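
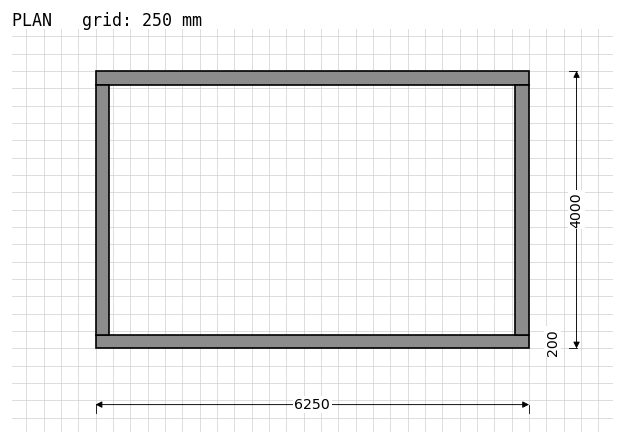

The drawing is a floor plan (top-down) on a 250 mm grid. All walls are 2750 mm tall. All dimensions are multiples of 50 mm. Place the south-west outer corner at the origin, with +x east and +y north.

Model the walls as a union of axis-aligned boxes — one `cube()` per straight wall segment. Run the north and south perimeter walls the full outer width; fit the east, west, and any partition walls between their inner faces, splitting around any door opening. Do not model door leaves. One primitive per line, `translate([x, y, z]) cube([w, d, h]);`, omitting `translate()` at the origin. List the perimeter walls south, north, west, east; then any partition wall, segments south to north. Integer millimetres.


cube([6250, 200, 2750]);
translate([0, 3800, 0]) cube([6250, 200, 2750]);
translate([0, 200, 0]) cube([200, 3600, 2750]);
translate([6050, 200, 0]) cube([200, 3600, 2750]);


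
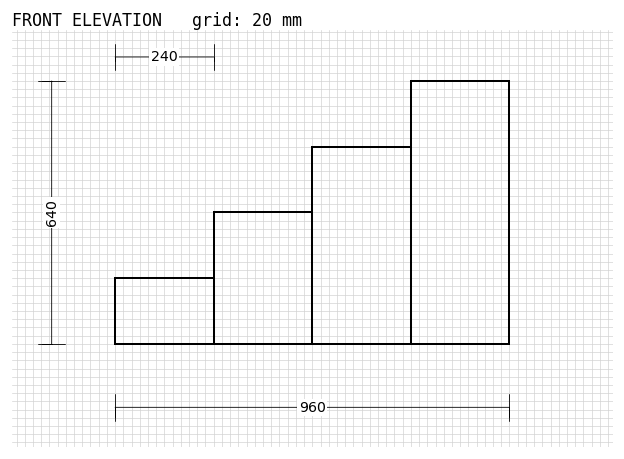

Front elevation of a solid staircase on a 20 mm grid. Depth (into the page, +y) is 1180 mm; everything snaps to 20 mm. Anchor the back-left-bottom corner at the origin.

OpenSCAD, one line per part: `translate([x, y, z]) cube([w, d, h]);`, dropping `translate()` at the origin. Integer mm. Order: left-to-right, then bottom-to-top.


cube([240, 1180, 160]);
translate([240, 0, 0]) cube([240, 1180, 320]);
translate([480, 0, 0]) cube([240, 1180, 480]);
translate([720, 0, 0]) cube([240, 1180, 640]);


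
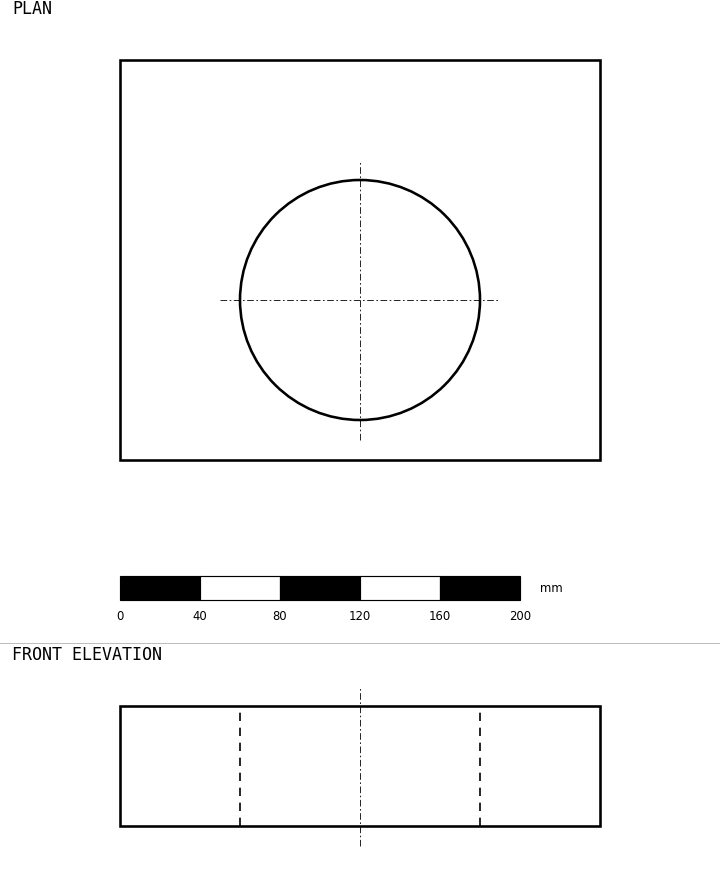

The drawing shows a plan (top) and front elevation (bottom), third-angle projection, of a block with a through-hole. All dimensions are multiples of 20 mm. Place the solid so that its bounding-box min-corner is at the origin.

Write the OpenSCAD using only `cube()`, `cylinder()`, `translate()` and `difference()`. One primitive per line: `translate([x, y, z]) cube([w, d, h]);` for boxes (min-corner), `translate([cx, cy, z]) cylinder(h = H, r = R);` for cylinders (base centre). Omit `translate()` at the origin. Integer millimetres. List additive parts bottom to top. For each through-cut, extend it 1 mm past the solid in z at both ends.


difference() {
  cube([240, 200, 60]);
  translate([120, 80, -1]) cylinder(h = 62, r = 60);
}


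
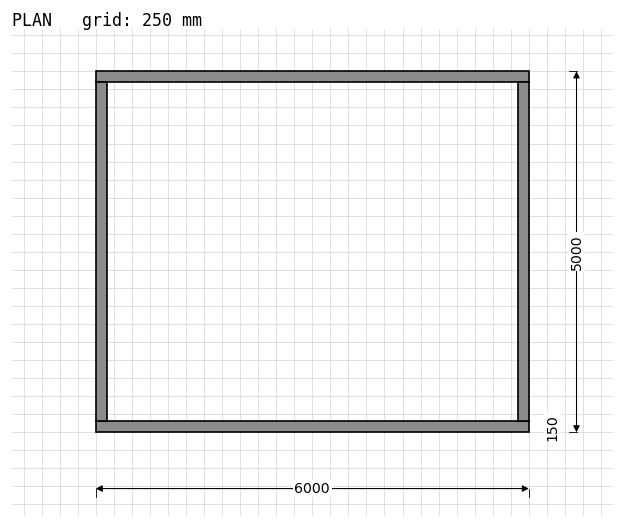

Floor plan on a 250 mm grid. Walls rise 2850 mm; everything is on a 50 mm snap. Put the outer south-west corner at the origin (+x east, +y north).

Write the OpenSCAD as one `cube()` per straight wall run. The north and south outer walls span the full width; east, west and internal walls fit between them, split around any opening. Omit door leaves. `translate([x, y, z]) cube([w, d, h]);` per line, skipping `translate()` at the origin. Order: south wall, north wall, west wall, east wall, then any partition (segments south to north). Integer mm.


cube([6000, 150, 2850]);
translate([0, 4850, 0]) cube([6000, 150, 2850]);
translate([0, 150, 0]) cube([150, 4700, 2850]);
translate([5850, 150, 0]) cube([150, 4700, 2850]);


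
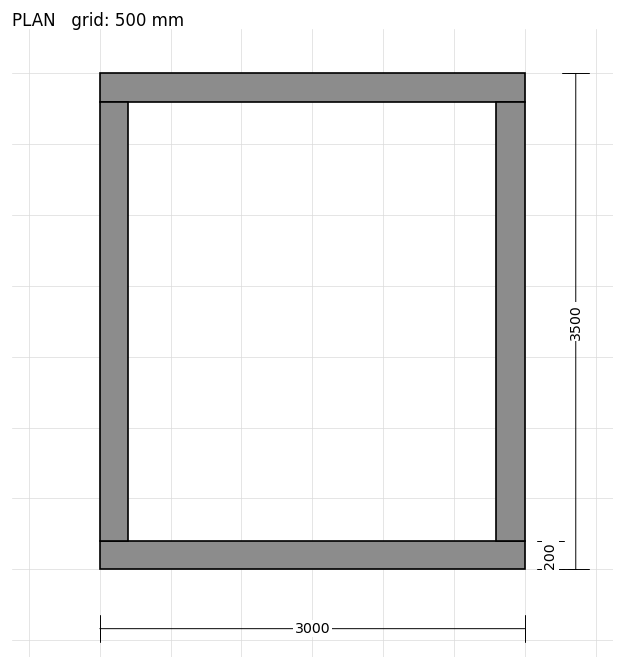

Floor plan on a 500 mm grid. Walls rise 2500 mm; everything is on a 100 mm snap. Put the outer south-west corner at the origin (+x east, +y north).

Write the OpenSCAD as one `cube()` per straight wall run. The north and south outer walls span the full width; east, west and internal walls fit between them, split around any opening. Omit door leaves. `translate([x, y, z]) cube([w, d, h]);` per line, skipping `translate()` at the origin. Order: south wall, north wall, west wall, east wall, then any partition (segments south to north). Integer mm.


cube([3000, 200, 2500]);
translate([0, 3300, 0]) cube([3000, 200, 2500]);
translate([0, 200, 0]) cube([200, 3100, 2500]);
translate([2800, 200, 0]) cube([200, 3100, 2500]);


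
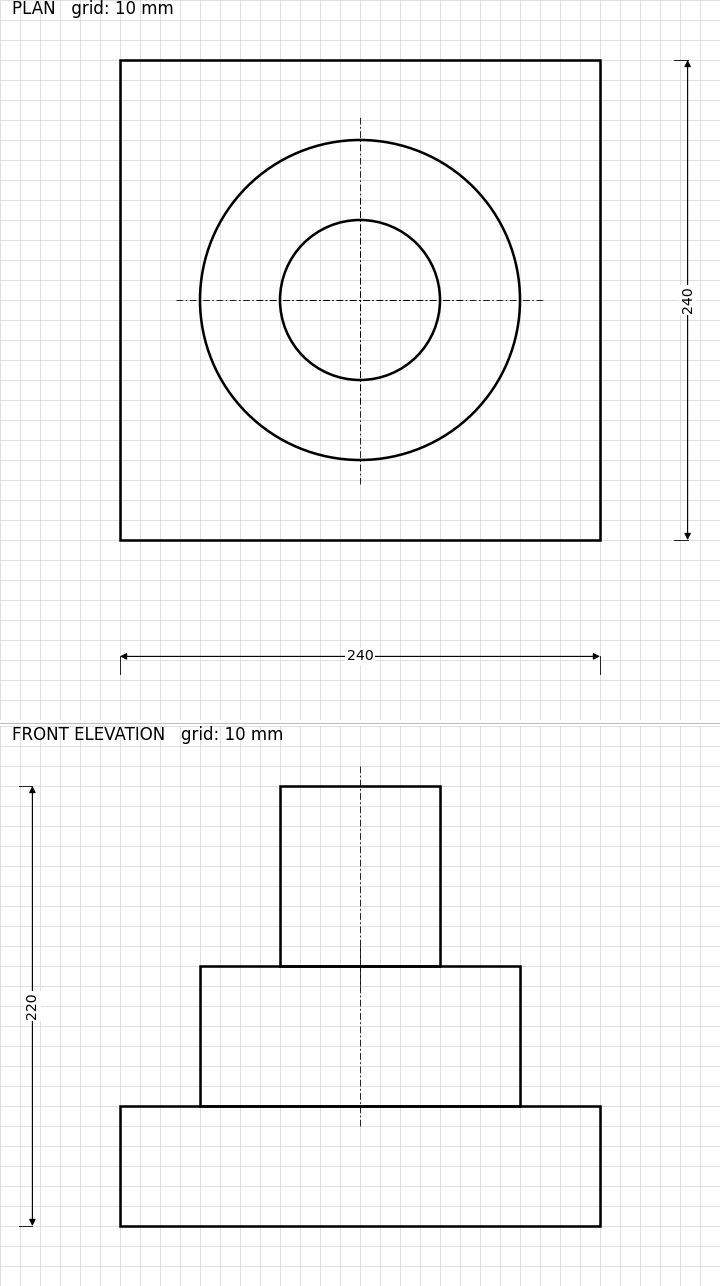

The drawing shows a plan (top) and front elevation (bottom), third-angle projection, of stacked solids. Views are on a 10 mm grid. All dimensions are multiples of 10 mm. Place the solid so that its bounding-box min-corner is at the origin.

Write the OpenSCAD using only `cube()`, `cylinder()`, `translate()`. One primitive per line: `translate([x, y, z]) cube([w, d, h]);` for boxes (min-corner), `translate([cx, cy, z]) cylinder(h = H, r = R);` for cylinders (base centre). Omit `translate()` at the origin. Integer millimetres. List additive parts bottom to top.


cube([240, 240, 60]);
translate([120, 120, 60]) cylinder(h = 70, r = 80);
translate([120, 120, 130]) cylinder(h = 90, r = 40);


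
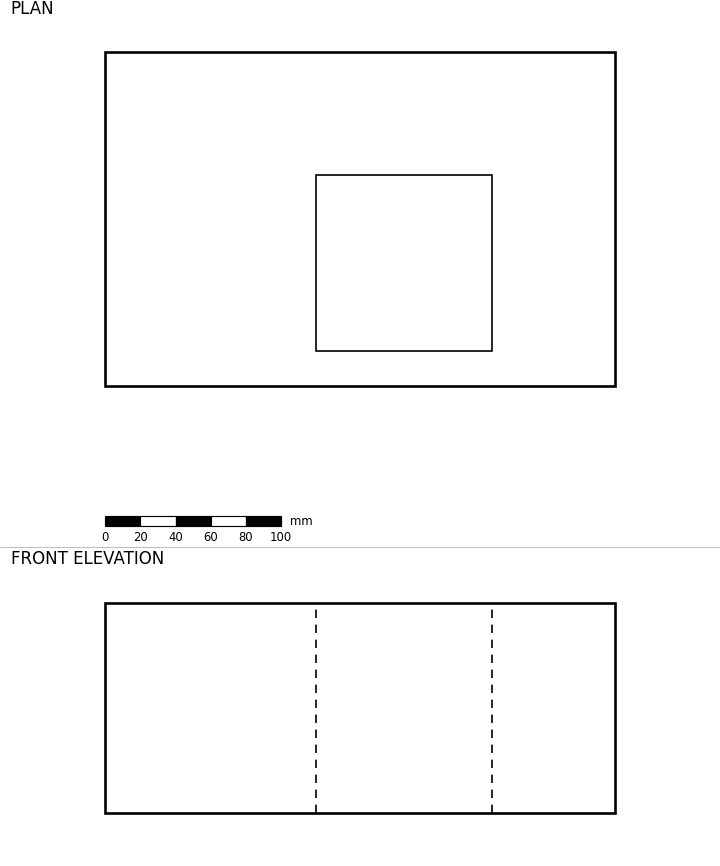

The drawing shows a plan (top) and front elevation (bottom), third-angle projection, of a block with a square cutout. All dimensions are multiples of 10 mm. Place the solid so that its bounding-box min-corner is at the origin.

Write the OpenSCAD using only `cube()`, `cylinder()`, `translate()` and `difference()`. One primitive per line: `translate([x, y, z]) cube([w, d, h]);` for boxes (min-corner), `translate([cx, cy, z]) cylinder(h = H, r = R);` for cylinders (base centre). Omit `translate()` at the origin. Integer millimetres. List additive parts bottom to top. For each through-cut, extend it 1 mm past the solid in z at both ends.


difference() {
  cube([290, 190, 120]);
  translate([120, 20, -1]) cube([100, 100, 122]);
}


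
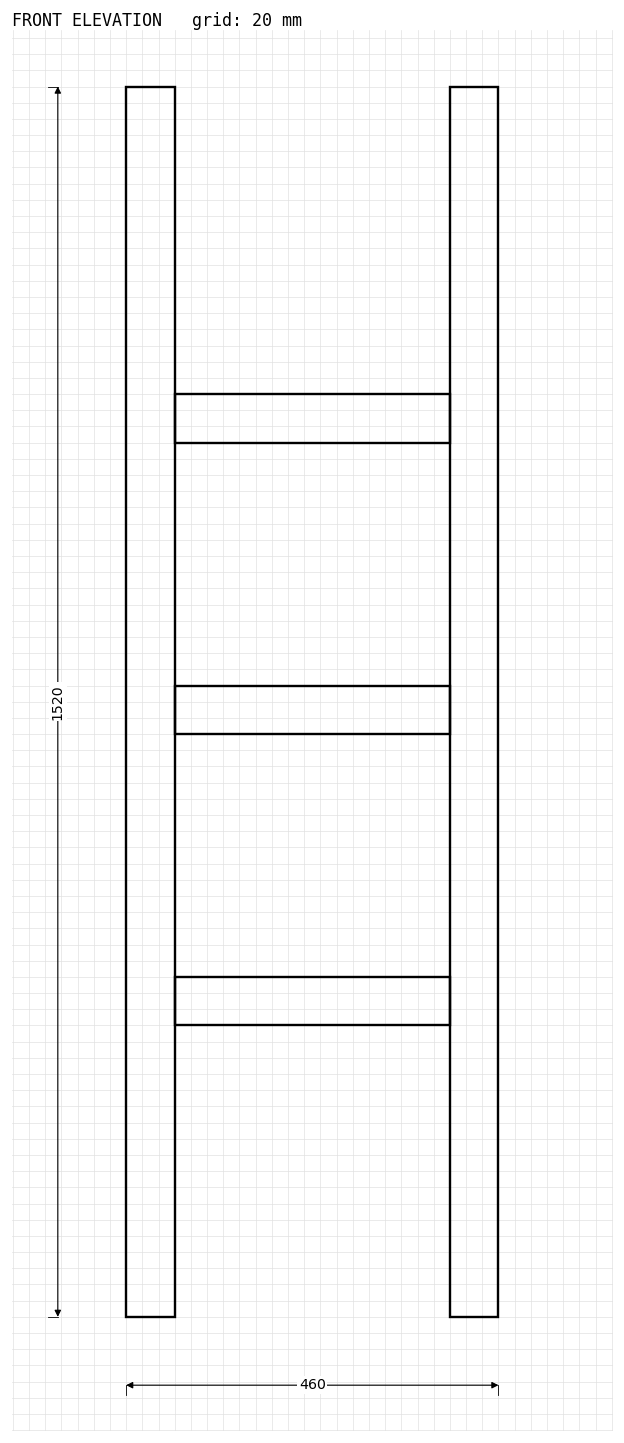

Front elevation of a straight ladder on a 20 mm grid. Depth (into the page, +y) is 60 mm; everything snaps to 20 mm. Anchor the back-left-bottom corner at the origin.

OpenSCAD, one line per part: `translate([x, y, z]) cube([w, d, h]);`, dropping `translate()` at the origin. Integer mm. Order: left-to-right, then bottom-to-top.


cube([60, 60, 1520]);
translate([60, 0, 360]) cube([340, 60, 60]);
translate([60, 0, 720]) cube([340, 60, 60]);
translate([60, 0, 1080]) cube([340, 60, 60]);
translate([400, 0, 0]) cube([60, 60, 1520]);


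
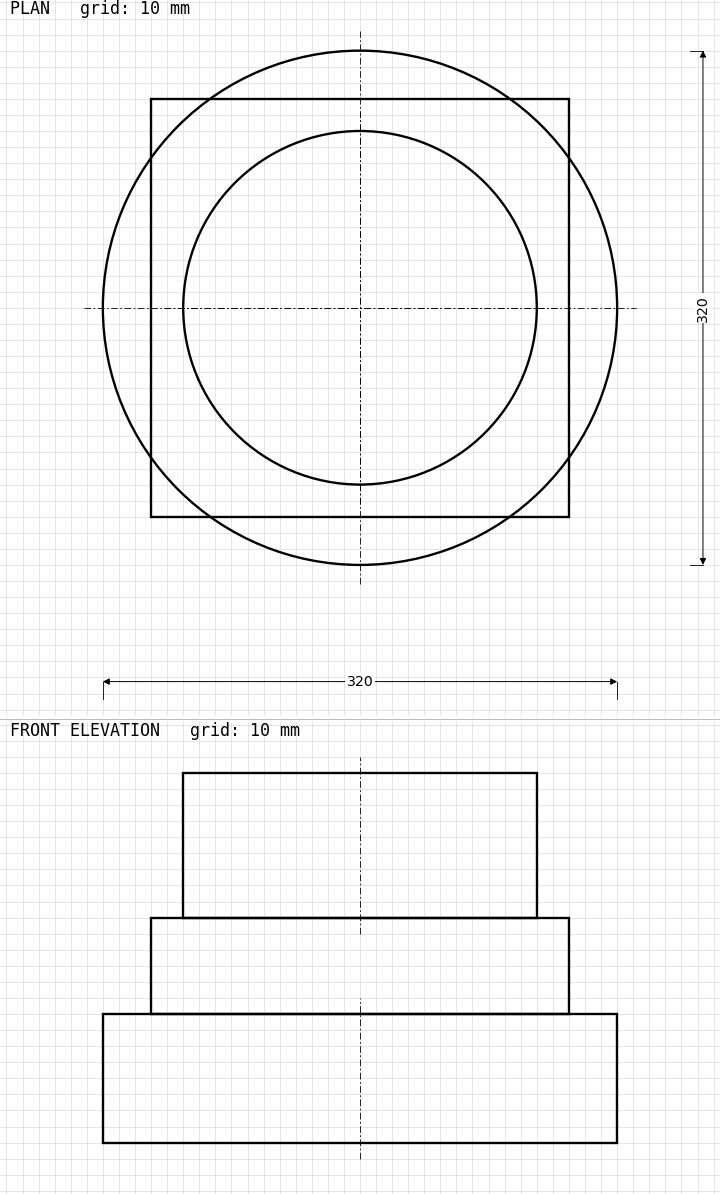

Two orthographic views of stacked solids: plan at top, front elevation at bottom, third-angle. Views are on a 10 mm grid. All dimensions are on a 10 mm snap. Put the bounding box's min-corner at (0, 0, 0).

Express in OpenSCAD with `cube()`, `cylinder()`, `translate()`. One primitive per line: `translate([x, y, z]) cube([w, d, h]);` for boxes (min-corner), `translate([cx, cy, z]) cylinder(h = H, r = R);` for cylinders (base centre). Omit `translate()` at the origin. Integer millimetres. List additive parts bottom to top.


translate([160, 160, 0]) cylinder(h = 80, r = 160);
translate([30, 30, 80]) cube([260, 260, 60]);
translate([160, 160, 140]) cylinder(h = 90, r = 110);


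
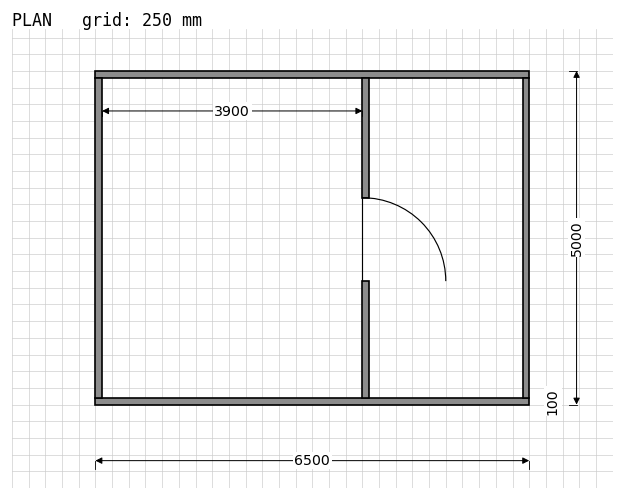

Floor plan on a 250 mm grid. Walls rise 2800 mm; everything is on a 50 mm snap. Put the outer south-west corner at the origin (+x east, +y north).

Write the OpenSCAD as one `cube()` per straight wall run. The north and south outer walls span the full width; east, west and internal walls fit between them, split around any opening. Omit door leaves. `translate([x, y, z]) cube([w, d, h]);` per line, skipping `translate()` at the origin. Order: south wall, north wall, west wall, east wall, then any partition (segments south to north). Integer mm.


cube([6500, 100, 2800]);
translate([0, 4900, 0]) cube([6500, 100, 2800]);
translate([0, 100, 0]) cube([100, 4800, 2800]);
translate([6400, 100, 0]) cube([100, 4800, 2800]);
translate([4000, 100, 0]) cube([100, 1750, 2800]);
translate([4000, 3100, 0]) cube([100, 1800, 2800]);


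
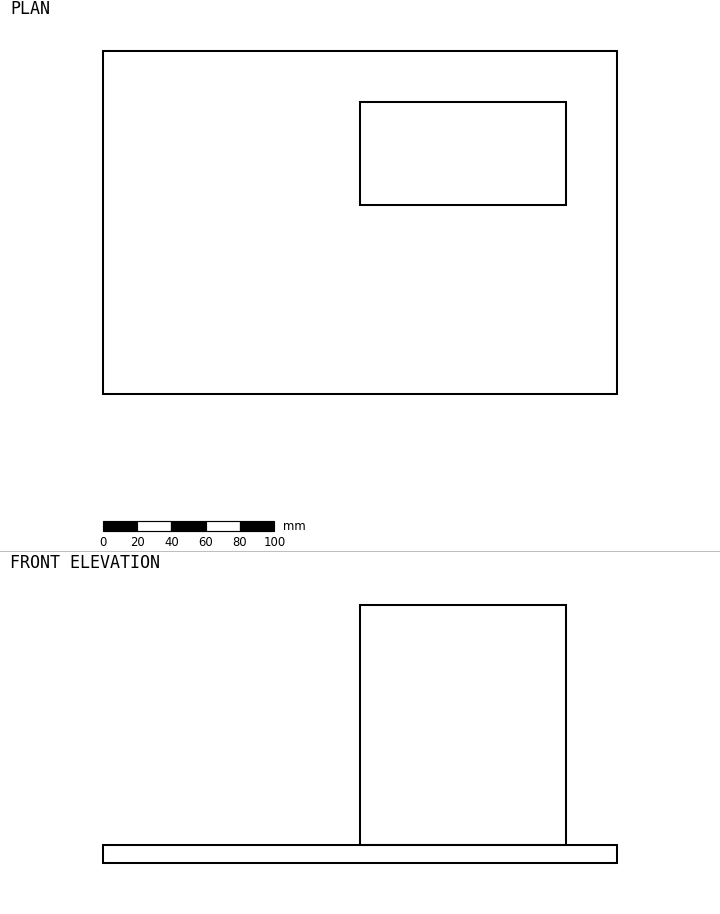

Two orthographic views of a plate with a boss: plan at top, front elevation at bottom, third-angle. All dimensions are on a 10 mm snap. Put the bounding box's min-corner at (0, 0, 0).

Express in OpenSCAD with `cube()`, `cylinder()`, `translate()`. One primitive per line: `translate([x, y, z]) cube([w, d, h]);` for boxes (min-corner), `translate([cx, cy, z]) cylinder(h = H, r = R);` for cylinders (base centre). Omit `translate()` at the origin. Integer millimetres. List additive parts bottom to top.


cube([300, 200, 10]);
translate([150, 110, 10]) cube([120, 60, 140]);


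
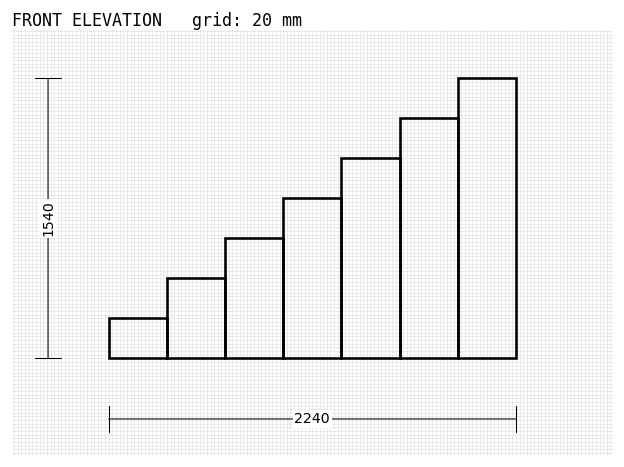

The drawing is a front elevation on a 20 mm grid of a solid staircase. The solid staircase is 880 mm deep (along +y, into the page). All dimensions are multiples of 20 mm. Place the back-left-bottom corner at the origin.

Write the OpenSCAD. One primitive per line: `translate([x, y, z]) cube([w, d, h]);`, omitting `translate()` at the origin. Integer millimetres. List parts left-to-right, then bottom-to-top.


cube([320, 880, 220]);
translate([320, 0, 0]) cube([320, 880, 440]);
translate([640, 0, 0]) cube([320, 880, 660]);
translate([960, 0, 0]) cube([320, 880, 880]);
translate([1280, 0, 0]) cube([320, 880, 1100]);
translate([1600, 0, 0]) cube([320, 880, 1320]);
translate([1920, 0, 0]) cube([320, 880, 1540]);


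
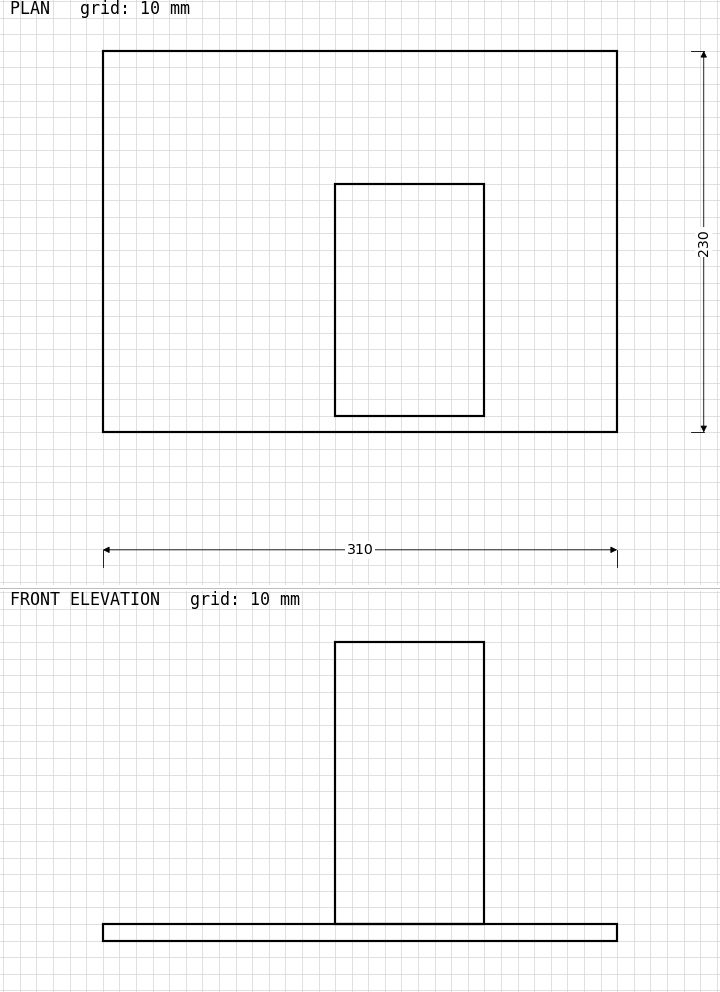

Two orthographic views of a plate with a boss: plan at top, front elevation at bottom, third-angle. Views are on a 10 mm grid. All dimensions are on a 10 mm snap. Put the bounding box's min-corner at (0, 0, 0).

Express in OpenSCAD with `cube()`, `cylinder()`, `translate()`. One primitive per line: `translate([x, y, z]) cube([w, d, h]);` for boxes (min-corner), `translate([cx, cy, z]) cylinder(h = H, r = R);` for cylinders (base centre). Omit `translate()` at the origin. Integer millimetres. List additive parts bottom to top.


cube([310, 230, 10]);
translate([140, 10, 10]) cube([90, 140, 170]);


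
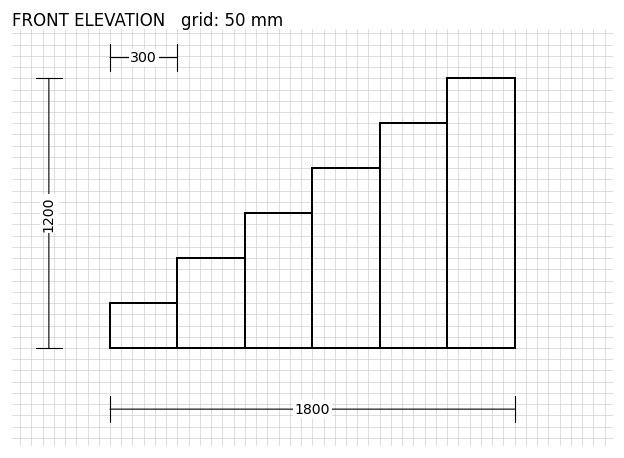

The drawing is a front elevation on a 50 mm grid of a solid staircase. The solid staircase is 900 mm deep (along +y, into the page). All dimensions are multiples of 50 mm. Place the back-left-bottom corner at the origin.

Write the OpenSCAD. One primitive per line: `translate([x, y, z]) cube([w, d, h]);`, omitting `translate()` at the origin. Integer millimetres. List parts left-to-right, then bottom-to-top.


cube([300, 900, 200]);
translate([300, 0, 0]) cube([300, 900, 400]);
translate([600, 0, 0]) cube([300, 900, 600]);
translate([900, 0, 0]) cube([300, 900, 800]);
translate([1200, 0, 0]) cube([300, 900, 1000]);
translate([1500, 0, 0]) cube([300, 900, 1200]);


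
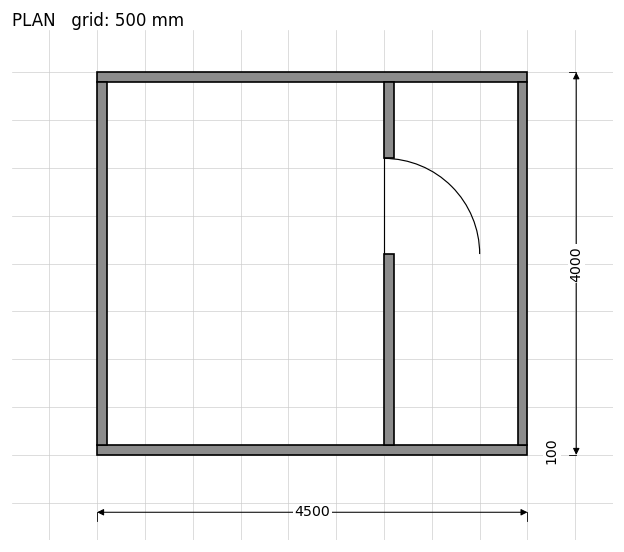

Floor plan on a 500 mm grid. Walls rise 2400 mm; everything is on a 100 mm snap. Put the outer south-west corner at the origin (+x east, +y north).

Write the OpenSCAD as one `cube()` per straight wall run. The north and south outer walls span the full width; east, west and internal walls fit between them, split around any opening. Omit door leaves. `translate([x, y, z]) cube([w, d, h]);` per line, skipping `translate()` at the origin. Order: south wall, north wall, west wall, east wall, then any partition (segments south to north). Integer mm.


cube([4500, 100, 2400]);
translate([0, 3900, 0]) cube([4500, 100, 2400]);
translate([0, 100, 0]) cube([100, 3800, 2400]);
translate([4400, 100, 0]) cube([100, 3800, 2400]);
translate([3000, 100, 0]) cube([100, 2000, 2400]);
translate([3000, 3100, 0]) cube([100, 800, 2400]);


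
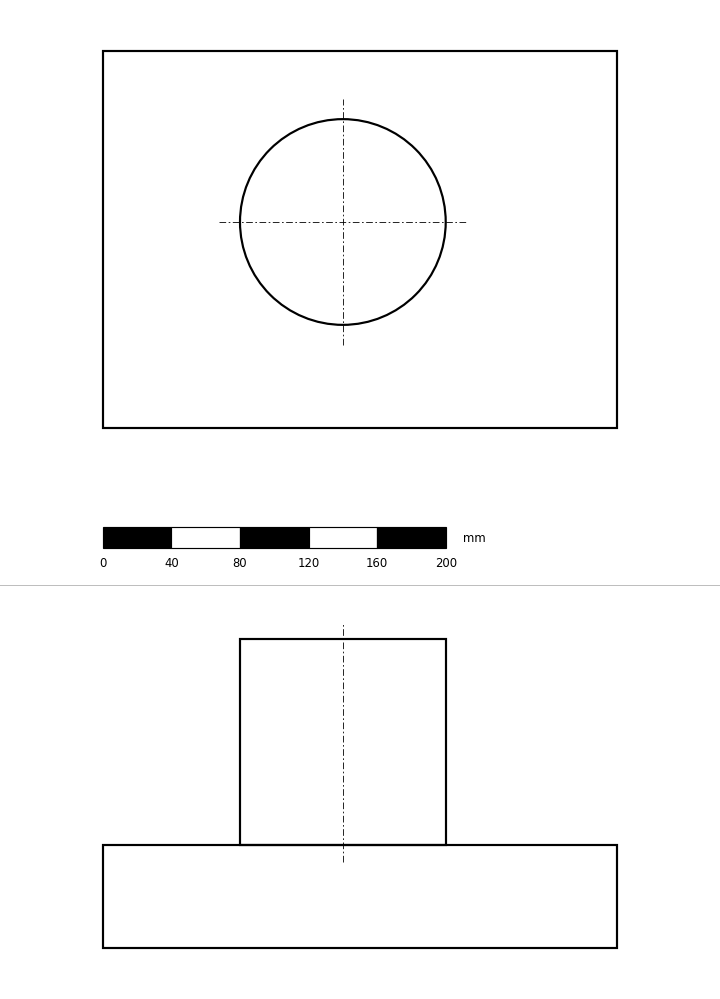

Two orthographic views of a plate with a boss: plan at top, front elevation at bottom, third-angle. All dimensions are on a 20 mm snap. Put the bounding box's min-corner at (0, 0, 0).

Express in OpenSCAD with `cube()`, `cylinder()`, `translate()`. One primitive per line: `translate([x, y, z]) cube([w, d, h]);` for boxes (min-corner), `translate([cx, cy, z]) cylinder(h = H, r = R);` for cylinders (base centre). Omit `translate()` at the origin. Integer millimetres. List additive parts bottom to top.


cube([300, 220, 60]);
translate([140, 120, 60]) cylinder(h = 120, r = 60);


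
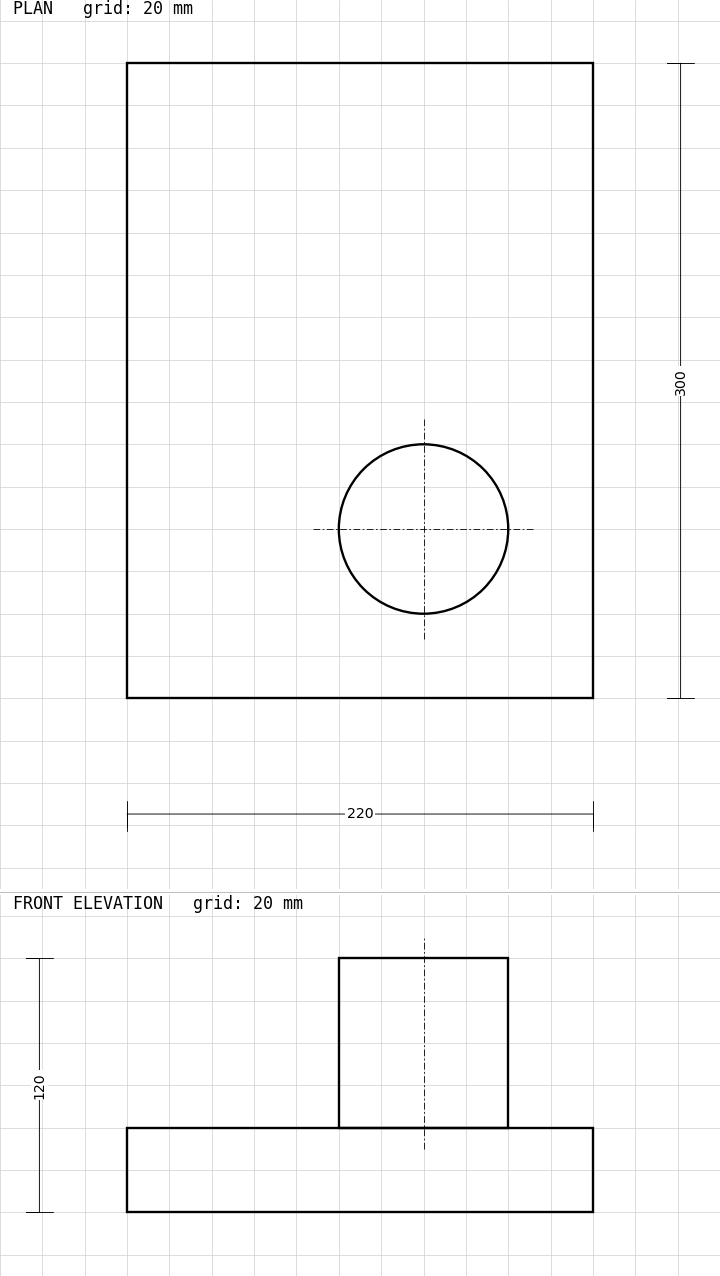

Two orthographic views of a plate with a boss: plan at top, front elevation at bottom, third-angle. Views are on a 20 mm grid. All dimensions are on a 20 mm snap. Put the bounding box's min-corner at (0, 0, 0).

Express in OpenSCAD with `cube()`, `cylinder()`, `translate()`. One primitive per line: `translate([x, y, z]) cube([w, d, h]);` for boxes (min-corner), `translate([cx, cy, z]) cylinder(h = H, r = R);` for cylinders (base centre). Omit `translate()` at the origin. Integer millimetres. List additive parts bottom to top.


cube([220, 300, 40]);
translate([140, 80, 40]) cylinder(h = 80, r = 40);


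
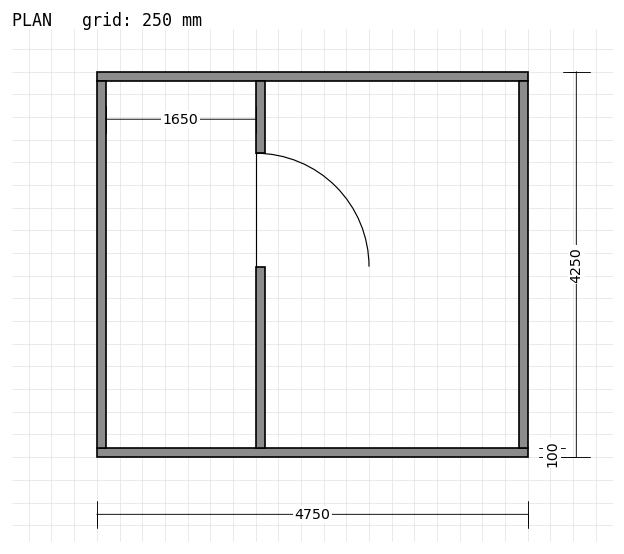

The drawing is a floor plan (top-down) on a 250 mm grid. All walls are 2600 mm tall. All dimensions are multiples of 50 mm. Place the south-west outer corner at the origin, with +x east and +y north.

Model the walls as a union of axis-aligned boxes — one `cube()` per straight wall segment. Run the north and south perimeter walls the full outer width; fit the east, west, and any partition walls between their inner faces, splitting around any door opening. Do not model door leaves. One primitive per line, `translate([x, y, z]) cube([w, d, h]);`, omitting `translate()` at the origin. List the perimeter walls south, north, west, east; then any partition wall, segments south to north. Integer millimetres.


cube([4750, 100, 2600]);
translate([0, 4150, 0]) cube([4750, 100, 2600]);
translate([0, 100, 0]) cube([100, 4050, 2600]);
translate([4650, 100, 0]) cube([100, 4050, 2600]);
translate([1750, 100, 0]) cube([100, 2000, 2600]);
translate([1750, 3350, 0]) cube([100, 800, 2600]);


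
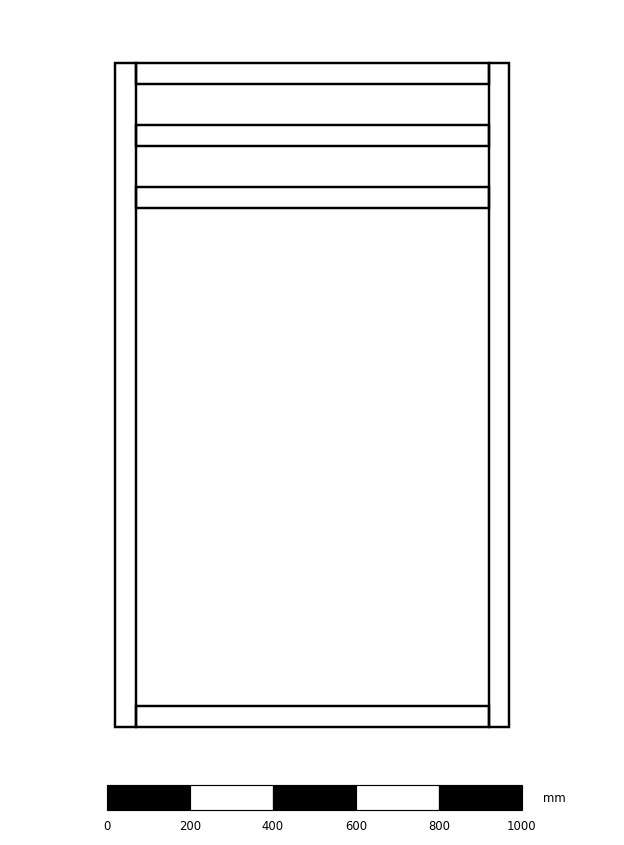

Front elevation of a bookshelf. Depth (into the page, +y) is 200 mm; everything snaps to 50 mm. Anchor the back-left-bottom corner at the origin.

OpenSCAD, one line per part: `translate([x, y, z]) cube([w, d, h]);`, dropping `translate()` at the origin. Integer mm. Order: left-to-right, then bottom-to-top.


cube([50, 200, 1600]);
translate([50, 0, 0]) cube([850, 200, 50]);
translate([50, 0, 1250]) cube([850, 200, 50]);
translate([50, 0, 1400]) cube([850, 200, 50]);
translate([50, 0, 1550]) cube([850, 200, 50]);
translate([900, 0, 0]) cube([50, 200, 1600]);


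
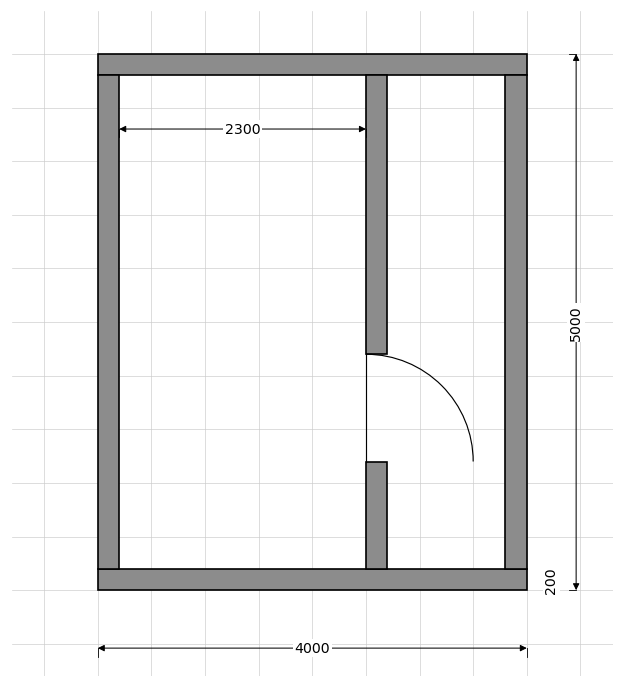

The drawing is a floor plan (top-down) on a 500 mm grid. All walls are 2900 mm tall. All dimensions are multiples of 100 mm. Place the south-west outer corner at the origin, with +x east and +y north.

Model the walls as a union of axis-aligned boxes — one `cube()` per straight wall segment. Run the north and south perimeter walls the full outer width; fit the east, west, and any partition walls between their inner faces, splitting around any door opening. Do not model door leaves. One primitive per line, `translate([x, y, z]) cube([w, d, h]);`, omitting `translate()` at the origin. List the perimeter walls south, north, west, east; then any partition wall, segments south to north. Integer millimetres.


cube([4000, 200, 2900]);
translate([0, 4800, 0]) cube([4000, 200, 2900]);
translate([0, 200, 0]) cube([200, 4600, 2900]);
translate([3800, 200, 0]) cube([200, 4600, 2900]);
translate([2500, 200, 0]) cube([200, 1000, 2900]);
translate([2500, 2200, 0]) cube([200, 2600, 2900]);


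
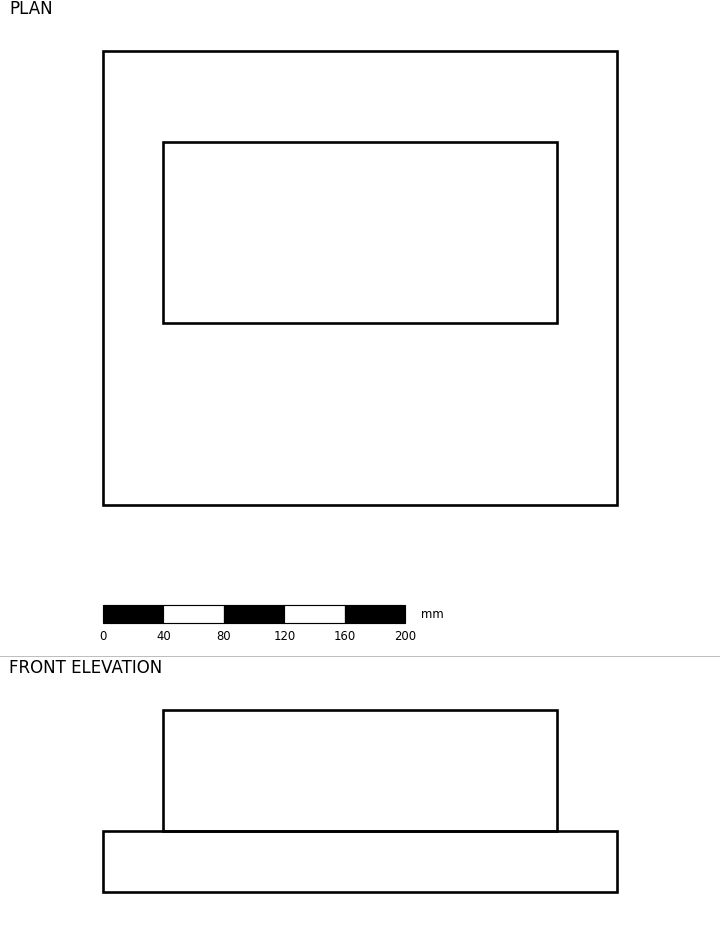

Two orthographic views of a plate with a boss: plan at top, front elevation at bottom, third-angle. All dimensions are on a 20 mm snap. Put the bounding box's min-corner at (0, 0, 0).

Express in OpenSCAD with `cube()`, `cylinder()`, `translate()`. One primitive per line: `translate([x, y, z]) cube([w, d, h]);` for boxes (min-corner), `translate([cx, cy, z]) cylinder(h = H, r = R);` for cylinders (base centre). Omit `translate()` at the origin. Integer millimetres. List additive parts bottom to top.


cube([340, 300, 40]);
translate([40, 120, 40]) cube([260, 120, 80]);


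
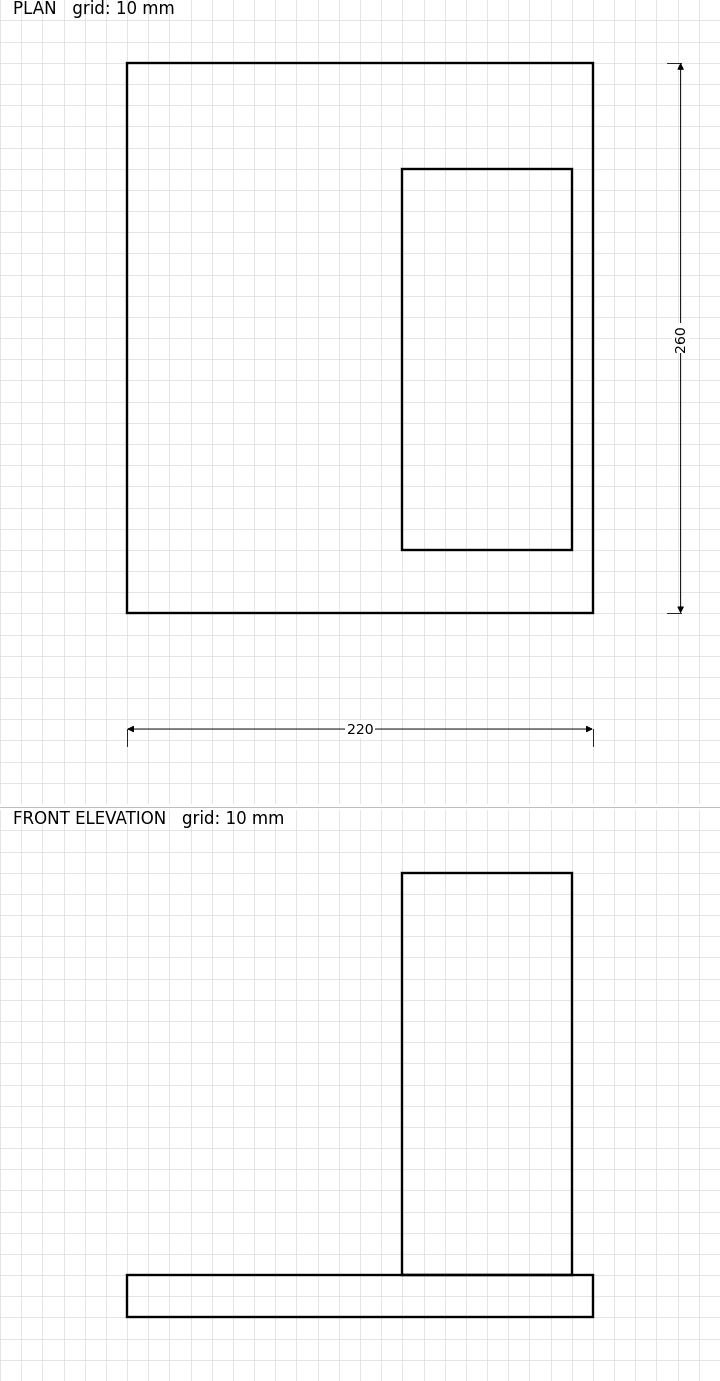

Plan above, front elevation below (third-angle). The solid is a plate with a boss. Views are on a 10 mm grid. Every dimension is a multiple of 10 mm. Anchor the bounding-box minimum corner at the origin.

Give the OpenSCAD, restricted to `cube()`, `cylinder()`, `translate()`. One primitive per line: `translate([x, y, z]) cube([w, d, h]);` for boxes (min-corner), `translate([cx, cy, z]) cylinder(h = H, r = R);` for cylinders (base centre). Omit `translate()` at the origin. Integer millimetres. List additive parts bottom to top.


cube([220, 260, 20]);
translate([130, 30, 20]) cube([80, 180, 190]);


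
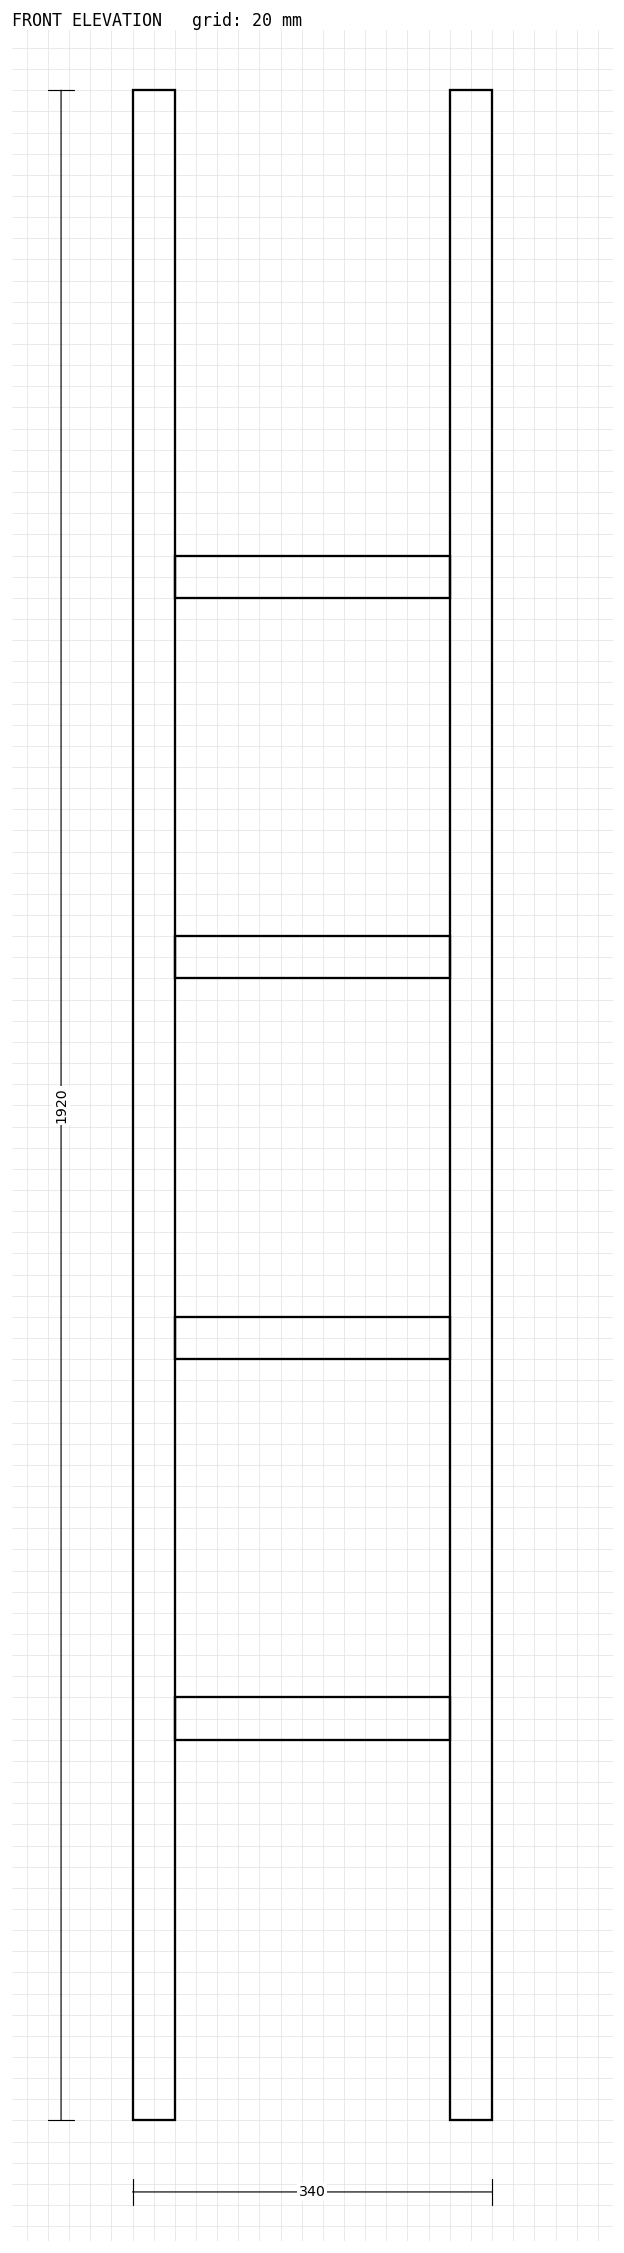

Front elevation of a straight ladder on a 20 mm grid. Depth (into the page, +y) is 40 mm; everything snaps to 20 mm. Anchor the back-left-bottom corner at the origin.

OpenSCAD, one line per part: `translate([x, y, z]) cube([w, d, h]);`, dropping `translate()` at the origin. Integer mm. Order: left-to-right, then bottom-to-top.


cube([40, 40, 1920]);
translate([40, 0, 360]) cube([260, 40, 40]);
translate([40, 0, 720]) cube([260, 40, 40]);
translate([40, 0, 1080]) cube([260, 40, 40]);
translate([40, 0, 1440]) cube([260, 40, 40]);
translate([300, 0, 0]) cube([40, 40, 1920]);


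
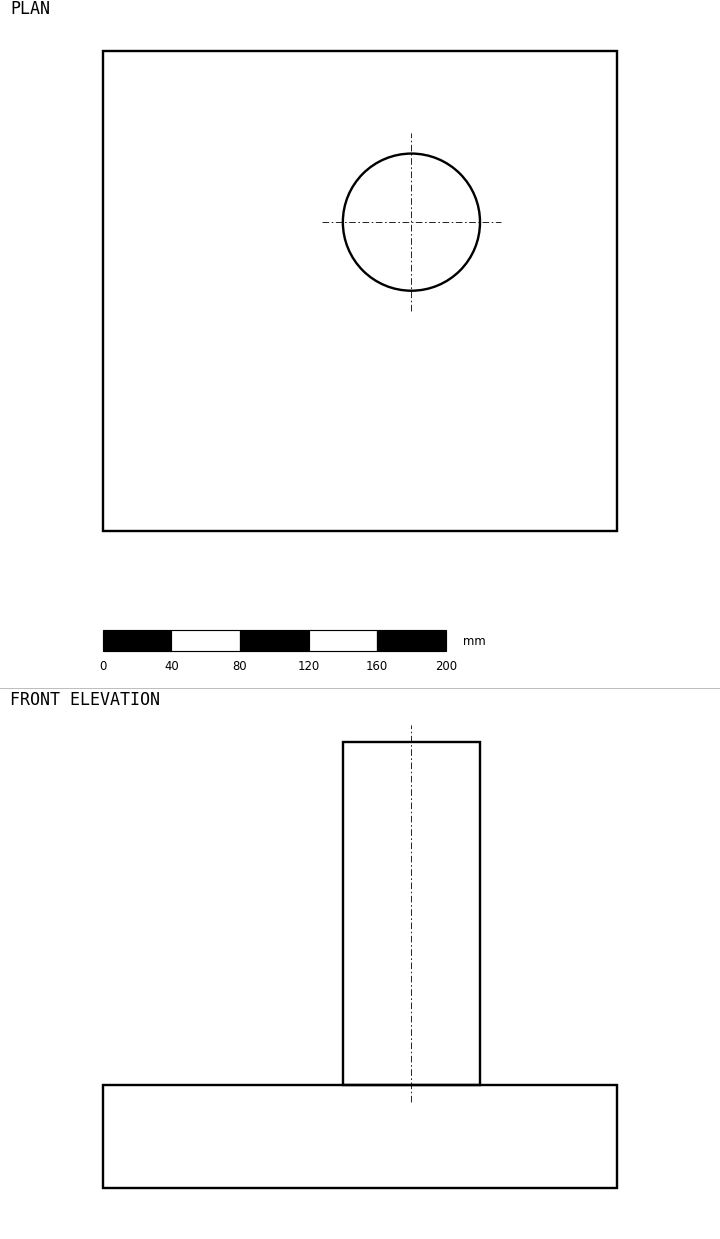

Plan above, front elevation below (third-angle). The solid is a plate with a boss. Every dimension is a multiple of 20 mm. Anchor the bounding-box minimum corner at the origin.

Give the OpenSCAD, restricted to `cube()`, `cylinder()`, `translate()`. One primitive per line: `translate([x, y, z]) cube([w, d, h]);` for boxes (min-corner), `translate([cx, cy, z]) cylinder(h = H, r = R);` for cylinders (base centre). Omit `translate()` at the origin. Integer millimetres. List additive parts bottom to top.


cube([300, 280, 60]);
translate([180, 180, 60]) cylinder(h = 200, r = 40);


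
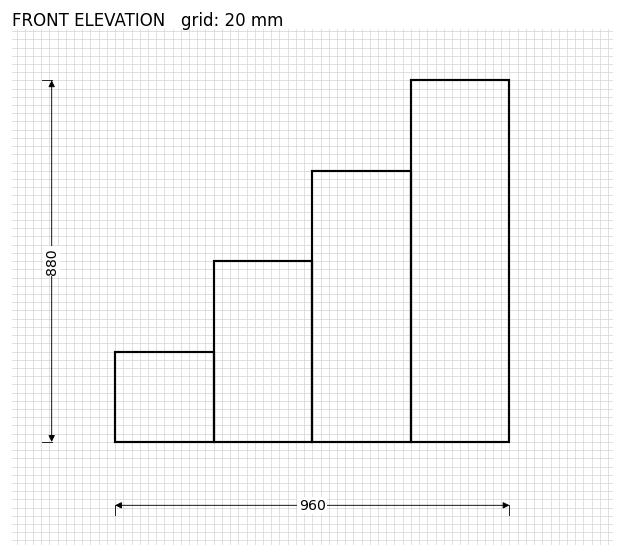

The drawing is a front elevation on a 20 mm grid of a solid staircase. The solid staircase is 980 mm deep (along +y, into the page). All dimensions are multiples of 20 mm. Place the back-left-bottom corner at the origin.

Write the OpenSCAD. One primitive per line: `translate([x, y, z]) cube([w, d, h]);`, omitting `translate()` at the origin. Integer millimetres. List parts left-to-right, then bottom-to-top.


cube([240, 980, 220]);
translate([240, 0, 0]) cube([240, 980, 440]);
translate([480, 0, 0]) cube([240, 980, 660]);
translate([720, 0, 0]) cube([240, 980, 880]);


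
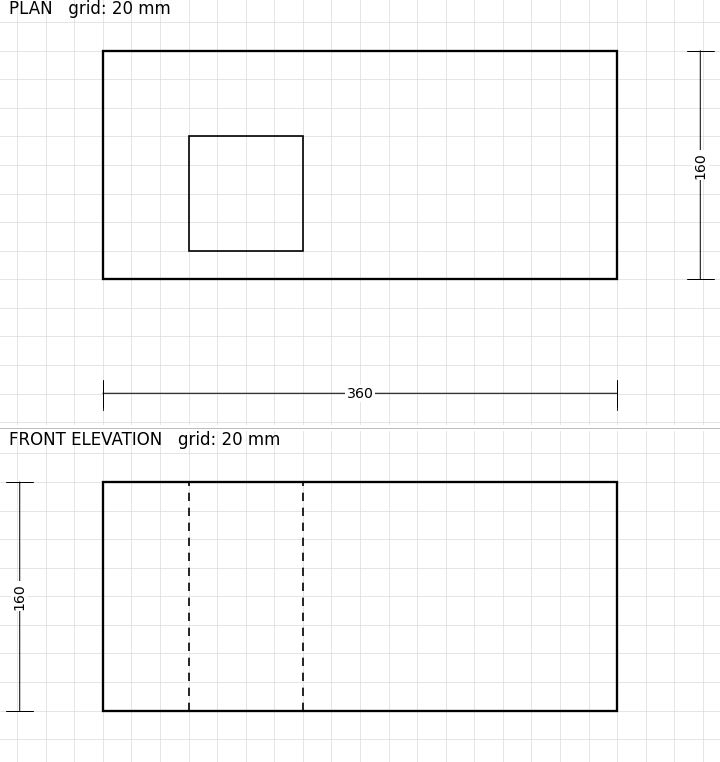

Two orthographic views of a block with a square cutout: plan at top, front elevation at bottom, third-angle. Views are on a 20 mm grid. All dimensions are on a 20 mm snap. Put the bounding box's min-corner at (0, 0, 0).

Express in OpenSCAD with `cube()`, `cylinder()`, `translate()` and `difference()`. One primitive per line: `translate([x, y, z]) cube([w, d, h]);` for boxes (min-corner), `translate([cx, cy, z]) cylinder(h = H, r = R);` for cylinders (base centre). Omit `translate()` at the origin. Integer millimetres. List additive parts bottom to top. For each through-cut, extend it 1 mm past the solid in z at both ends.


difference() {
  cube([360, 160, 160]);
  translate([60, 20, -1]) cube([80, 80, 162]);
}


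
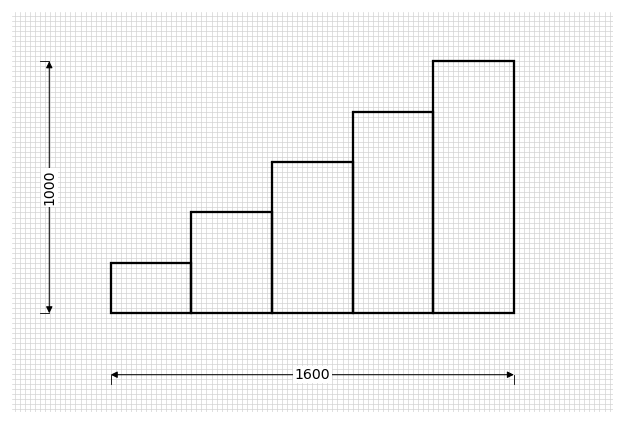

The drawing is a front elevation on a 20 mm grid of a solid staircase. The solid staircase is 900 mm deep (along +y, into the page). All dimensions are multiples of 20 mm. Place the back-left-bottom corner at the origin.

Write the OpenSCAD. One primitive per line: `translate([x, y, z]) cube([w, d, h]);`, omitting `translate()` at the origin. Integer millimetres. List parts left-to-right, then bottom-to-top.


cube([320, 900, 200]);
translate([320, 0, 0]) cube([320, 900, 400]);
translate([640, 0, 0]) cube([320, 900, 600]);
translate([960, 0, 0]) cube([320, 900, 800]);
translate([1280, 0, 0]) cube([320, 900, 1000]);


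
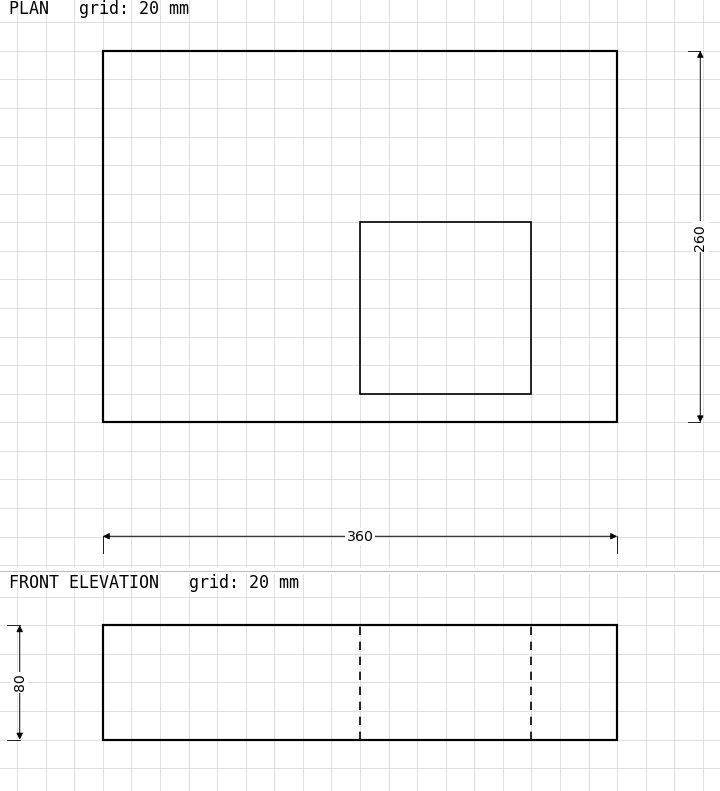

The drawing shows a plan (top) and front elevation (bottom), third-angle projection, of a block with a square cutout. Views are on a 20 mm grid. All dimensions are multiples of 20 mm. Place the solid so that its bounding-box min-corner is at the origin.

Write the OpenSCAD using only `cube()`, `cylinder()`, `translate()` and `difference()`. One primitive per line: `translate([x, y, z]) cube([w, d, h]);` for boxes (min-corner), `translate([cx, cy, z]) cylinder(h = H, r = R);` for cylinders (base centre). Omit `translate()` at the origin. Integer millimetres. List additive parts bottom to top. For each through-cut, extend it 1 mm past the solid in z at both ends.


difference() {
  cube([360, 260, 80]);
  translate([180, 20, -1]) cube([120, 120, 82]);
}


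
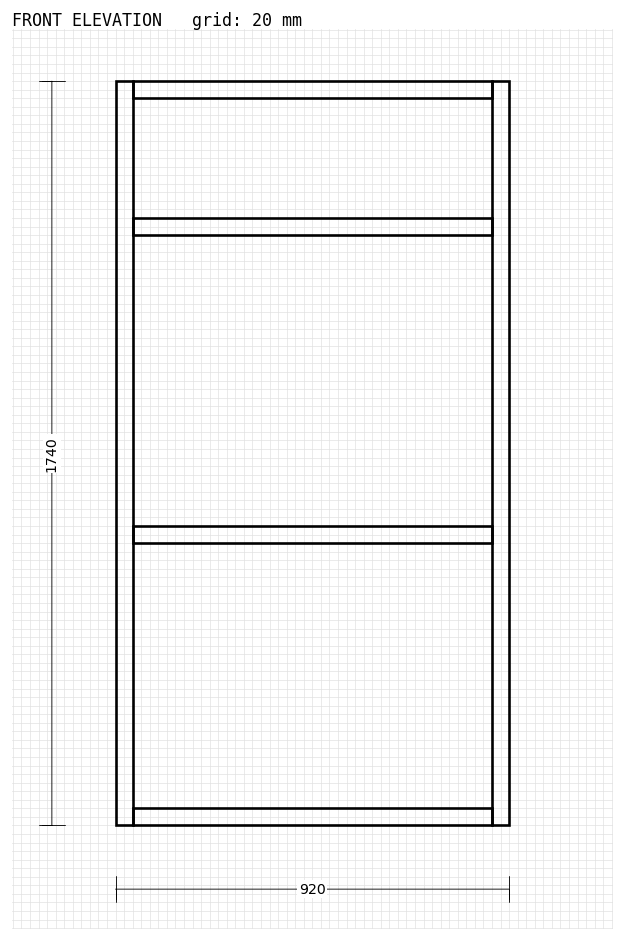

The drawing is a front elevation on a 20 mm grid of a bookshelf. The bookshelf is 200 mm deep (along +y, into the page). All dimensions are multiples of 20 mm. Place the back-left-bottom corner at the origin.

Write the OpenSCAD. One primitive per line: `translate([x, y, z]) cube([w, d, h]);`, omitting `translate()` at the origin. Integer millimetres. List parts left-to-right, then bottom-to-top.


cube([40, 200, 1740]);
translate([40, 0, 0]) cube([840, 200, 40]);
translate([40, 0, 660]) cube([840, 200, 40]);
translate([40, 0, 1380]) cube([840, 200, 40]);
translate([40, 0, 1700]) cube([840, 200, 40]);
translate([880, 0, 0]) cube([40, 200, 1740]);


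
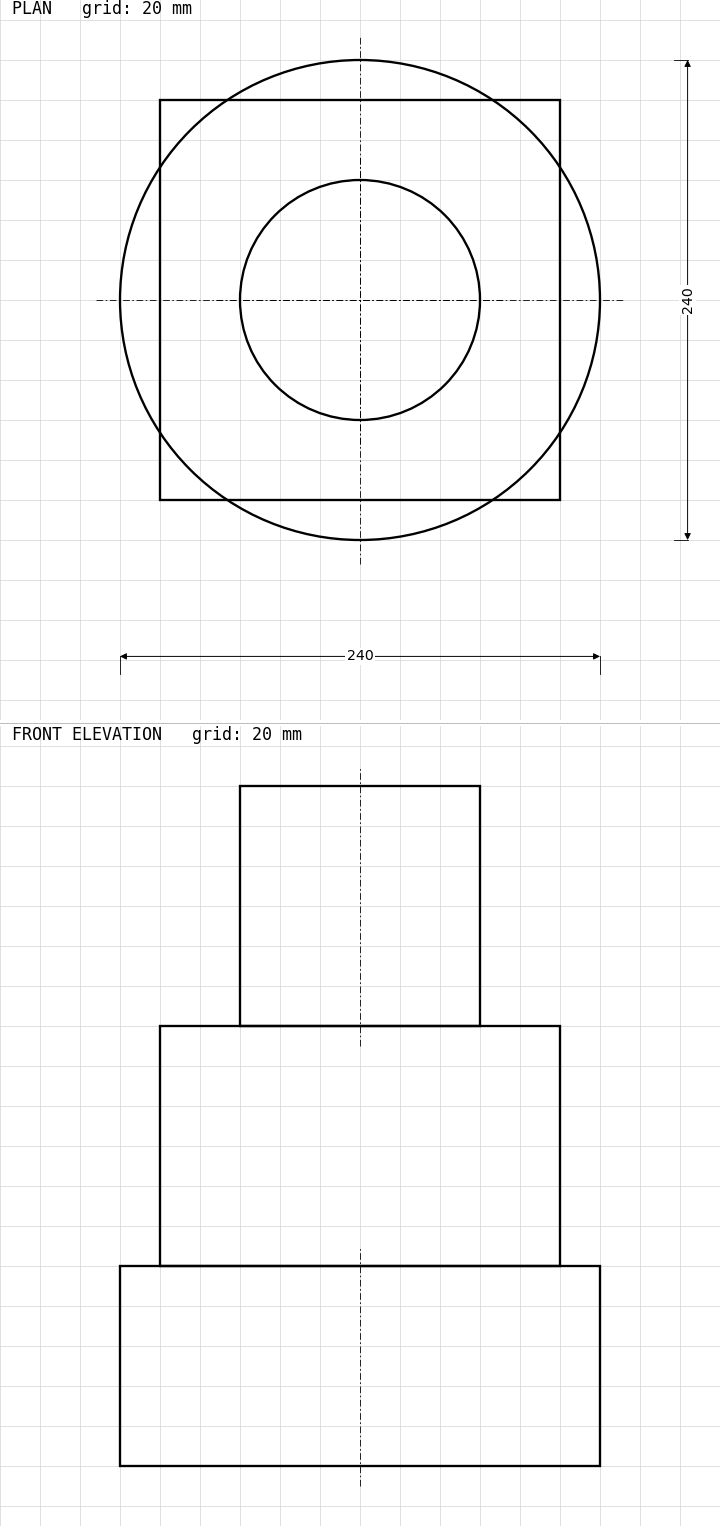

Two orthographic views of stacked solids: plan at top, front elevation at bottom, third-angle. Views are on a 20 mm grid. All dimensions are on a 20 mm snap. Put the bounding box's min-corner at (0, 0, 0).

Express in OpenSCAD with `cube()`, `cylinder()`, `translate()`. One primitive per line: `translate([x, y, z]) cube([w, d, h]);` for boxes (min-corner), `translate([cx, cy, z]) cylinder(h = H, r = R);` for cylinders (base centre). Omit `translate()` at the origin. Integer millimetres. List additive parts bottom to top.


translate([120, 120, 0]) cylinder(h = 100, r = 120);
translate([20, 20, 100]) cube([200, 200, 120]);
translate([120, 120, 220]) cylinder(h = 120, r = 60);


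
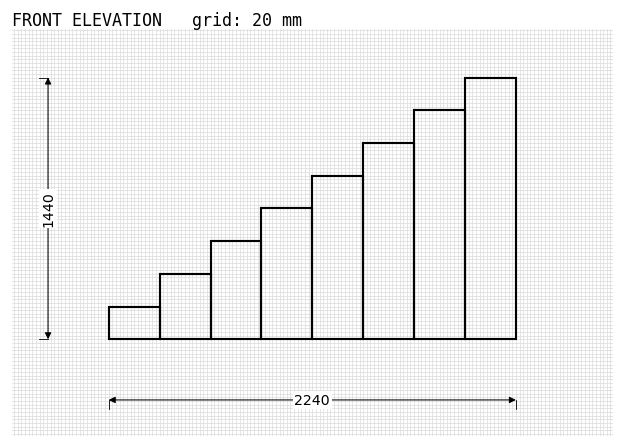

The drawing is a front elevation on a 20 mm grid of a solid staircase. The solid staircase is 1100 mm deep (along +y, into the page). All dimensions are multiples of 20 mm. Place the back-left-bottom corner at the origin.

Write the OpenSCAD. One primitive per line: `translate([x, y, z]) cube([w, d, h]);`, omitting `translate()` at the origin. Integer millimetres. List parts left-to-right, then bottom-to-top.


cube([280, 1100, 180]);
translate([280, 0, 0]) cube([280, 1100, 360]);
translate([560, 0, 0]) cube([280, 1100, 540]);
translate([840, 0, 0]) cube([280, 1100, 720]);
translate([1120, 0, 0]) cube([280, 1100, 900]);
translate([1400, 0, 0]) cube([280, 1100, 1080]);
translate([1680, 0, 0]) cube([280, 1100, 1260]);
translate([1960, 0, 0]) cube([280, 1100, 1440]);


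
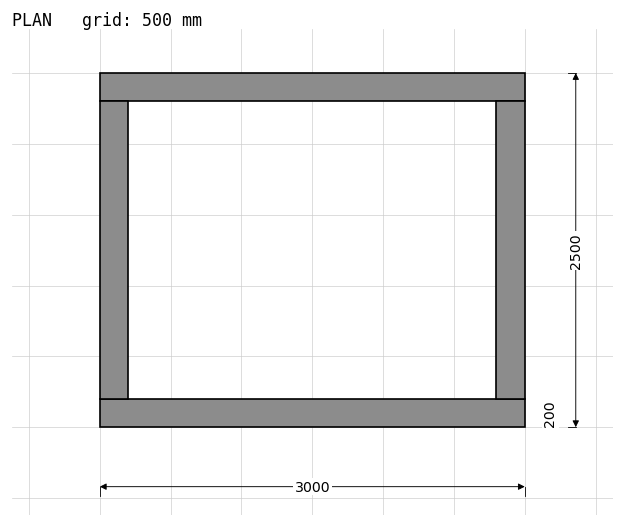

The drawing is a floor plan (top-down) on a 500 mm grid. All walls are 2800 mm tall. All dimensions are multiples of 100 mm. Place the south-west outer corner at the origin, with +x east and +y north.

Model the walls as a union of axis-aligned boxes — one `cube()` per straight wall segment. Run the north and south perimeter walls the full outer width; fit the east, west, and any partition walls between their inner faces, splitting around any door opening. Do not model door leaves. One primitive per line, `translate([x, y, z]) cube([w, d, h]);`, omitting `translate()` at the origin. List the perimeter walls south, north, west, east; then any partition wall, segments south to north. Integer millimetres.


cube([3000, 200, 2800]);
translate([0, 2300, 0]) cube([3000, 200, 2800]);
translate([0, 200, 0]) cube([200, 2100, 2800]);
translate([2800, 200, 0]) cube([200, 2100, 2800]);


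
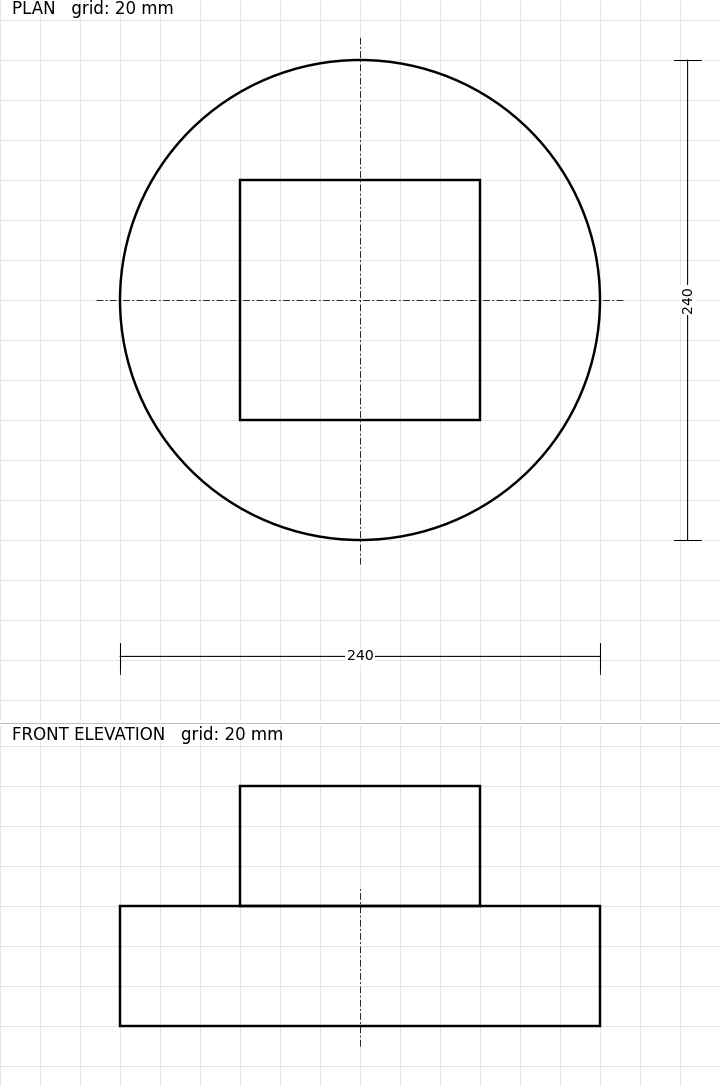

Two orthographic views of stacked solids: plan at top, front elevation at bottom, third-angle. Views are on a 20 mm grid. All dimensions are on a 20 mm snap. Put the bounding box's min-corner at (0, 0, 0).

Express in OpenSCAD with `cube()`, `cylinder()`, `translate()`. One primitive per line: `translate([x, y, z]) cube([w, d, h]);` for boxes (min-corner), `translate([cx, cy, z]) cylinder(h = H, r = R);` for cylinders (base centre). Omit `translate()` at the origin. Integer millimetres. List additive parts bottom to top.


translate([120, 120, 0]) cylinder(h = 60, r = 120);
translate([60, 60, 60]) cube([120, 120, 60]);


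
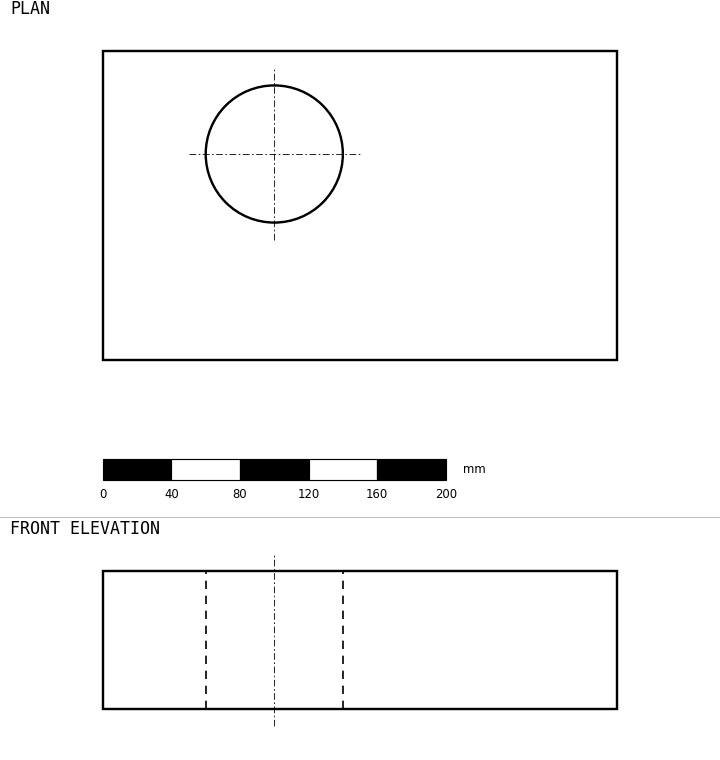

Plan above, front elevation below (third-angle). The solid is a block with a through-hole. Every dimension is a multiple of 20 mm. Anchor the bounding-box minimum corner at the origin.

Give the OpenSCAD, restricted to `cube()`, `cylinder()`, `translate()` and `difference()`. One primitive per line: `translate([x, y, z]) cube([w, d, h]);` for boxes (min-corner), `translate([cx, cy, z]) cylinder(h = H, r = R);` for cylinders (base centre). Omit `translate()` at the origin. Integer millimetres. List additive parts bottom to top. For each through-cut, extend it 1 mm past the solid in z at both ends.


difference() {
  cube([300, 180, 80]);
  translate([100, 120, -1]) cylinder(h = 82, r = 40);
}


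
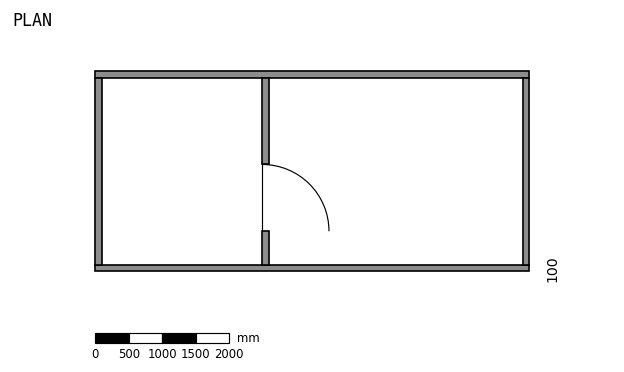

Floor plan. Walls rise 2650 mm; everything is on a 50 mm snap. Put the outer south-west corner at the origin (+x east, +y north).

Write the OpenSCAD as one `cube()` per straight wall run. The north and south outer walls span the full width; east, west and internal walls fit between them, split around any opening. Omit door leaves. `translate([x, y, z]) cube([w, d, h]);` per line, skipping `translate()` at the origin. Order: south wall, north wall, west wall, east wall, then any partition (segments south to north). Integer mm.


cube([6500, 100, 2650]);
translate([0, 2900, 0]) cube([6500, 100, 2650]);
translate([0, 100, 0]) cube([100, 2800, 2650]);
translate([6400, 100, 0]) cube([100, 2800, 2650]);
translate([2500, 100, 0]) cube([100, 500, 2650]);
translate([2500, 1600, 0]) cube([100, 1300, 2650]);


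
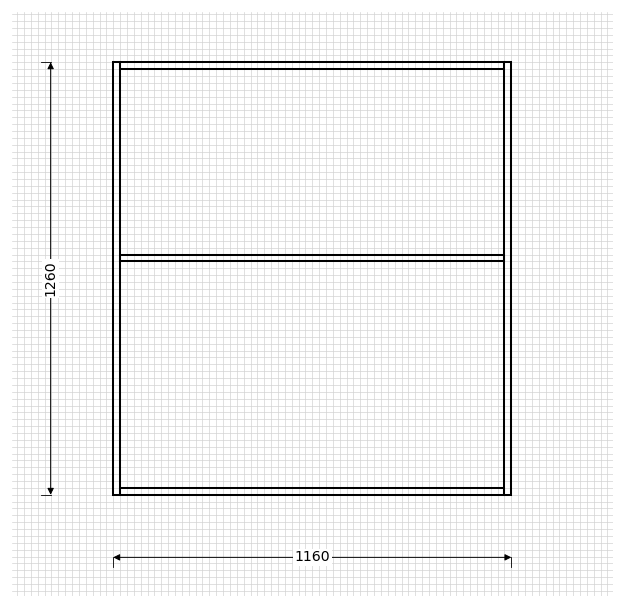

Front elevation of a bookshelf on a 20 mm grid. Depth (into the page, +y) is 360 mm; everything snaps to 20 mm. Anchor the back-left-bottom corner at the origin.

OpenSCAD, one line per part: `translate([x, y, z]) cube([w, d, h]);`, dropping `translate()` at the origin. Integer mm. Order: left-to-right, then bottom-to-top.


cube([20, 360, 1260]);
translate([20, 0, 0]) cube([1120, 360, 20]);
translate([20, 0, 680]) cube([1120, 360, 20]);
translate([20, 0, 1240]) cube([1120, 360, 20]);
translate([1140, 0, 0]) cube([20, 360, 1260]);


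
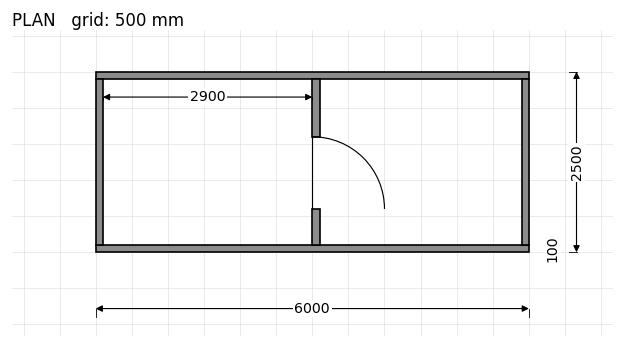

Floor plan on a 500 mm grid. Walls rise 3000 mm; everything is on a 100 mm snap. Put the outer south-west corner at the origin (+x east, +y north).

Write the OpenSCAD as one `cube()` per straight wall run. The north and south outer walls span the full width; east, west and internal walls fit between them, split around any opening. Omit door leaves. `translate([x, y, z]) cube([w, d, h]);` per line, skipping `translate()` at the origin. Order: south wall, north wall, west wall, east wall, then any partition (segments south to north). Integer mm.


cube([6000, 100, 3000]);
translate([0, 2400, 0]) cube([6000, 100, 3000]);
translate([0, 100, 0]) cube([100, 2300, 3000]);
translate([5900, 100, 0]) cube([100, 2300, 3000]);
translate([3000, 100, 0]) cube([100, 500, 3000]);
translate([3000, 1600, 0]) cube([100, 800, 3000]);


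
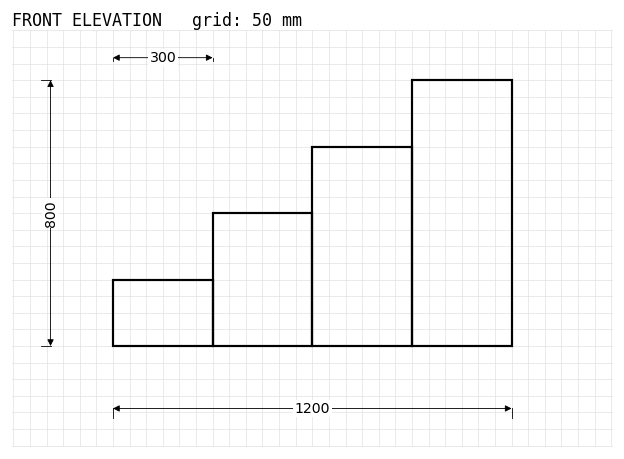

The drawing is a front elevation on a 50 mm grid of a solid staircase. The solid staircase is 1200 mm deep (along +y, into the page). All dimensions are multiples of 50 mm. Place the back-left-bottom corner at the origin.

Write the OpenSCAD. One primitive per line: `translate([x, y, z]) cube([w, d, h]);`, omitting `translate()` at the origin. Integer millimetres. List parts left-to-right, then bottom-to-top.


cube([300, 1200, 200]);
translate([300, 0, 0]) cube([300, 1200, 400]);
translate([600, 0, 0]) cube([300, 1200, 600]);
translate([900, 0, 0]) cube([300, 1200, 800]);


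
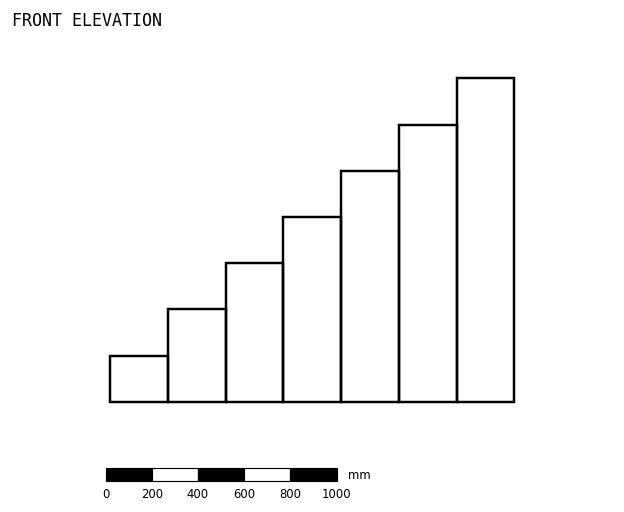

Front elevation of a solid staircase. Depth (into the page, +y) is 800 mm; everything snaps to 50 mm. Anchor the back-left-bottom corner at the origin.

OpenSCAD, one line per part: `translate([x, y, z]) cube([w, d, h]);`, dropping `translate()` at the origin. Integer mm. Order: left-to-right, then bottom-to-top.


cube([250, 800, 200]);
translate([250, 0, 0]) cube([250, 800, 400]);
translate([500, 0, 0]) cube([250, 800, 600]);
translate([750, 0, 0]) cube([250, 800, 800]);
translate([1000, 0, 0]) cube([250, 800, 1000]);
translate([1250, 0, 0]) cube([250, 800, 1200]);
translate([1500, 0, 0]) cube([250, 800, 1400]);
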